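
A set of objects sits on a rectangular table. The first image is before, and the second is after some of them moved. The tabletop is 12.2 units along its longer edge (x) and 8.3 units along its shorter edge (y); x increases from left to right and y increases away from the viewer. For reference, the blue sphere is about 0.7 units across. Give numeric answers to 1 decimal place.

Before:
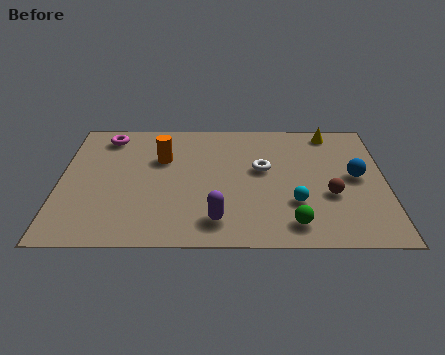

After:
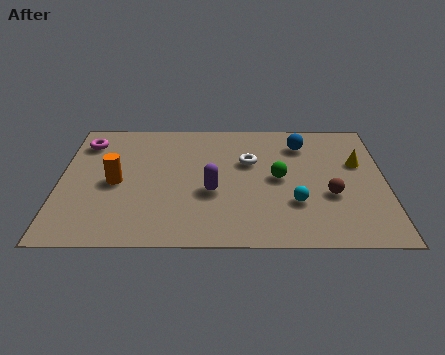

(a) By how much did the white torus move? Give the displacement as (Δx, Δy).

(-0.5, 0.5)

From the two frames, the white torus sits at roughly (7.6, 4.8) before and (7.1, 5.3) after.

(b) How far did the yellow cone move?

2.3

The yellow cone moved from about (10.2, 7.3) to (11.2, 5.2), a distance of √(1.0² + 2.1²) ≈ 2.3.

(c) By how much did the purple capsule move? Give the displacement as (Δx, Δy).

(-0.2, 1.8)

The purple capsule started near (5.9, 1.5) and ended near (5.7, 3.3).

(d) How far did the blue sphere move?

3.0

The blue sphere moved from about (11.1, 4.3) to (9.1, 6.5), a distance of √(2.0² + 2.2²) ≈ 3.0.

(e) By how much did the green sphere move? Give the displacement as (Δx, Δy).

(-0.5, 2.9)

From the two frames, the green sphere sits at roughly (8.7, 1.3) before and (8.2, 4.2) after.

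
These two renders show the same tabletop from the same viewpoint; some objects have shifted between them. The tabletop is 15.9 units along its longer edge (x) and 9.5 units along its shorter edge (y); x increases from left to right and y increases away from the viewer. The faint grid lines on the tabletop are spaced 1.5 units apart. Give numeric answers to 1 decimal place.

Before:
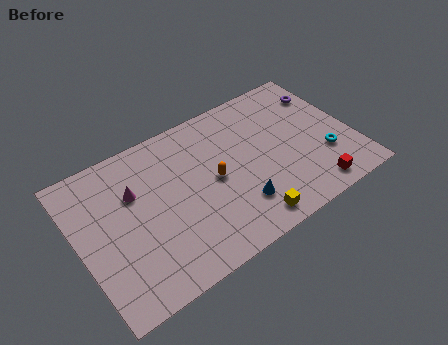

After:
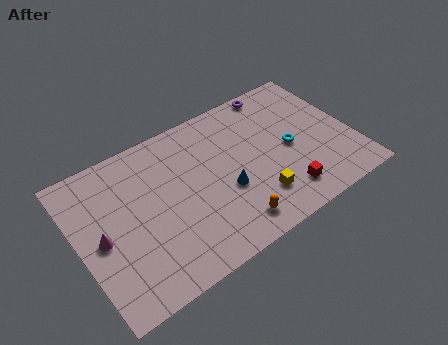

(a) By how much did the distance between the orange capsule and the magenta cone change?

+2.9

The distance was about 4.7 in the first image and 7.6 in the second, so they moved 2.9 units further apart.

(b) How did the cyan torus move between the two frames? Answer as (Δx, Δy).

(-1.8, 1.5)

The cyan torus started near (14.1, 3.0) and ended near (12.3, 4.5).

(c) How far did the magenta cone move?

2.8

The magenta cone moved from about (3.4, 6.3) to (1.2, 4.5), a distance of √(2.2² + 1.8²) ≈ 2.8.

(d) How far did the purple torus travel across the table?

3.0

The purple torus moved from about (14.9, 7.2) to (12.3, 8.7), a distance of √(2.6² + 1.5²) ≈ 3.0.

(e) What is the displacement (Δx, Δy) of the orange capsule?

(0.4, -3.2)

The orange capsule started near (7.8, 4.7) and ended near (8.2, 1.5).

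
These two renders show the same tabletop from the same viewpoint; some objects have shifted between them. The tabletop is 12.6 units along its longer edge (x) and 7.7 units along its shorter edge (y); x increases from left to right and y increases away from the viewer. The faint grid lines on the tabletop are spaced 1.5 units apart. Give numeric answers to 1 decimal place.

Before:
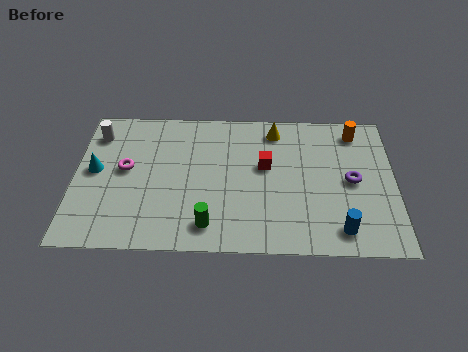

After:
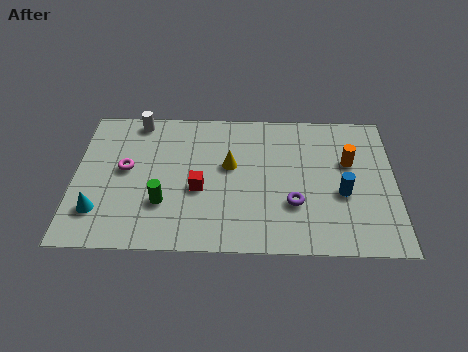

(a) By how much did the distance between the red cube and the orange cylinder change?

+2.0

The distance was about 4.1 in the first image and 6.1 in the second, so they moved 2.0 units further apart.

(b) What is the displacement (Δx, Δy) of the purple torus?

(-2.3, -1.3)

From the two frames, the purple torus sits at roughly (10.9, 3.8) before and (8.6, 2.5) after.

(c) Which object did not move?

the magenta torus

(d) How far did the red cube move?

2.9

The red cube was near (7.5, 4.5) before and (4.9, 3.2) after, so it travelled √(2.6² + 1.3²) ≈ 2.9 units.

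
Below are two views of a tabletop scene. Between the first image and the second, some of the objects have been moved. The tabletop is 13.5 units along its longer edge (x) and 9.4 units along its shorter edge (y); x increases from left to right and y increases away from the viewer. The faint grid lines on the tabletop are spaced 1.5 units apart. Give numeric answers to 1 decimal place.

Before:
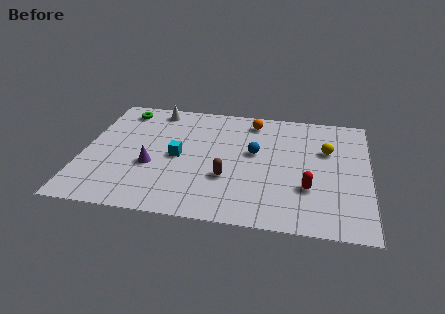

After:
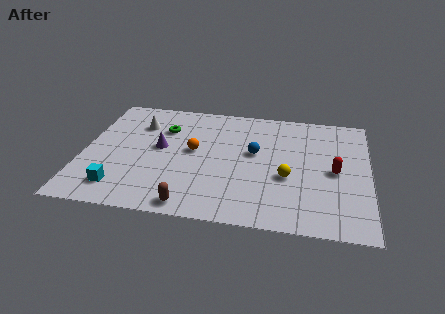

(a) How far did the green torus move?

2.5

From (1.6, 8.0) to (3.7, 6.7), the green torus covered √(2.1² + 1.3²) ≈ 2.5 units.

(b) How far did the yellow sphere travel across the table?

3.0

The yellow sphere was near (11.5, 6.1) before and (9.7, 3.7) after, so it travelled √(1.8² + 2.4²) ≈ 3.0 units.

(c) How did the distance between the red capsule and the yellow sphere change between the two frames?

-0.9

Before: roughly 3.2 units apart; after: 2.3. That's 0.9 units closer together.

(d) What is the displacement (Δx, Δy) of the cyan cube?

(-2.6, -2.8)

The cyan cube was at about (4.5, 4.5) and moved to about (1.9, 1.7).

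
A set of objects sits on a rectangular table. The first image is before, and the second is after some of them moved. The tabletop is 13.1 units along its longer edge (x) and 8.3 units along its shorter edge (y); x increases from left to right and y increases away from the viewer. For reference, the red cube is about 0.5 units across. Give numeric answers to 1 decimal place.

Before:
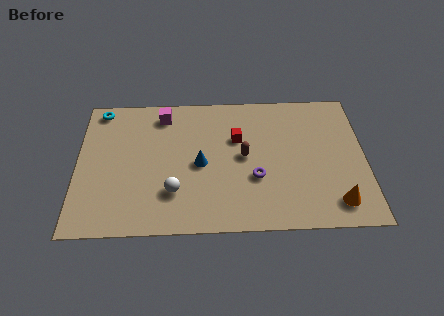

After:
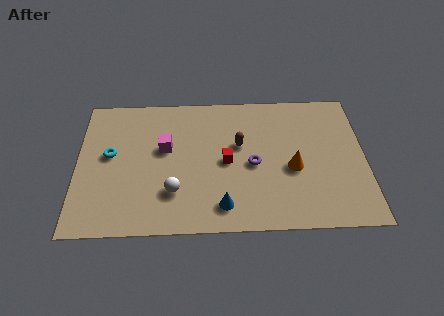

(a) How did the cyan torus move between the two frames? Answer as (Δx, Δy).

(0.5, -2.8)

From the two frames, the cyan torus sits at roughly (1.0, 7.4) before and (1.5, 4.6) after.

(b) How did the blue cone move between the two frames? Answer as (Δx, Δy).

(1.0, -2.5)

From the two frames, the blue cone sits at roughly (5.6, 3.9) before and (6.6, 1.4) after.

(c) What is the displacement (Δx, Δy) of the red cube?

(-0.5, -1.4)

The red cube started near (7.3, 5.4) and ended near (6.8, 4.0).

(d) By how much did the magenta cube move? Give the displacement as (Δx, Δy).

(0.1, -2.1)

From the two frames, the magenta cube sits at roughly (3.9, 7.0) before and (4.0, 4.9) after.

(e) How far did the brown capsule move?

0.7

The brown capsule was near (7.6, 4.3) before and (7.4, 5.0) after, so it travelled √(0.2² + 0.7²) ≈ 0.7 units.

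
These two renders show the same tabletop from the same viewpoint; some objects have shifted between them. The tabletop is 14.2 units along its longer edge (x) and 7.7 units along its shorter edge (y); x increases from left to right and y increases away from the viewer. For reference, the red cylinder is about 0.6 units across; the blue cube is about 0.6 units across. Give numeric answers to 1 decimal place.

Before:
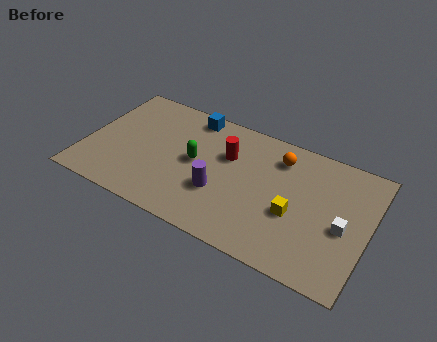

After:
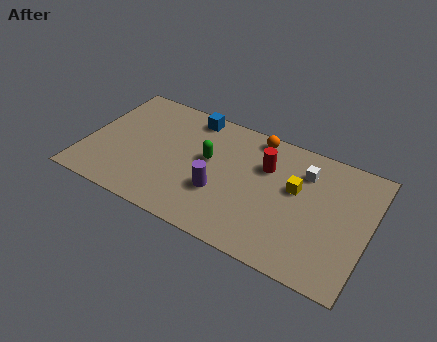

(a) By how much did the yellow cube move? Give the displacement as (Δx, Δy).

(-0.1, 1.5)

The yellow cube was at about (10.6, 3.1) and moved to about (10.5, 4.6).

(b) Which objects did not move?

the blue cube and the purple cylinder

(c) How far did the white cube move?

3.3

The white cube moved from about (13.0, 3.4) to (10.8, 5.8), a distance of √(2.2² + 2.4²) ≈ 3.3.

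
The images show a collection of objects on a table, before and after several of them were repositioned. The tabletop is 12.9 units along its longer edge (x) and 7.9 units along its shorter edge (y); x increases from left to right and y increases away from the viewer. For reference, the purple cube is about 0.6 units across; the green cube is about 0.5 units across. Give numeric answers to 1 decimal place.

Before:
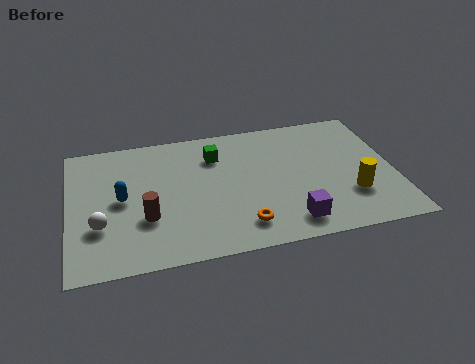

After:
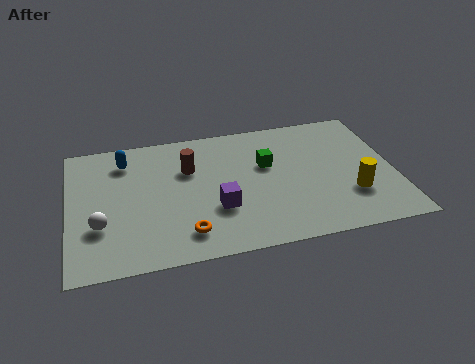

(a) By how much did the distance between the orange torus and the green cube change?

+0.3

The distance was about 4.5 in the first image and 4.8 in the second, so they moved 0.3 units further apart.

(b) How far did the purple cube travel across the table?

3.1

From (8.6, 1.3) to (5.8, 2.7), the purple cube covered √(2.8² + 1.4²) ≈ 3.1 units.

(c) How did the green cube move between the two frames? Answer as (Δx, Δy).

(2.0, -1.0)

The green cube started near (5.9, 5.9) and ended near (7.9, 4.9).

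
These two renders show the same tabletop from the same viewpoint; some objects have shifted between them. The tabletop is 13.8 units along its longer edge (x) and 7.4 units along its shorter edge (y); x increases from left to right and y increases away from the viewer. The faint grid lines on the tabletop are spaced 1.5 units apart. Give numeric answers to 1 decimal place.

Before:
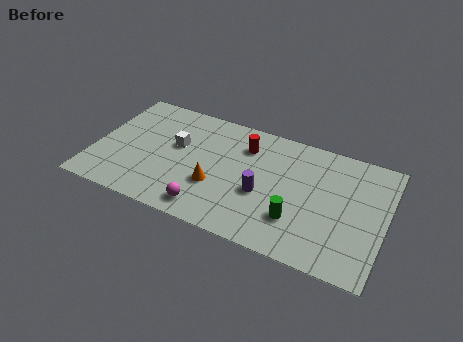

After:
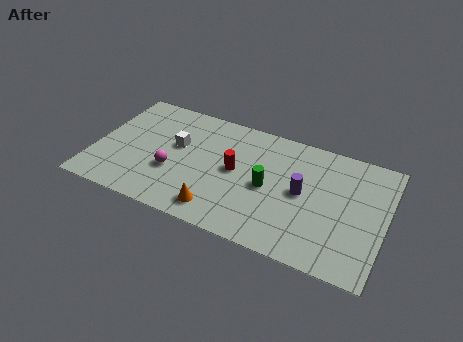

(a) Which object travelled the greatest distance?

the magenta sphere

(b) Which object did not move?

the white cube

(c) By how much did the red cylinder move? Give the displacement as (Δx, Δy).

(-0.3, -1.7)

The red cylinder was at about (7.0, 5.6) and moved to about (6.7, 3.9).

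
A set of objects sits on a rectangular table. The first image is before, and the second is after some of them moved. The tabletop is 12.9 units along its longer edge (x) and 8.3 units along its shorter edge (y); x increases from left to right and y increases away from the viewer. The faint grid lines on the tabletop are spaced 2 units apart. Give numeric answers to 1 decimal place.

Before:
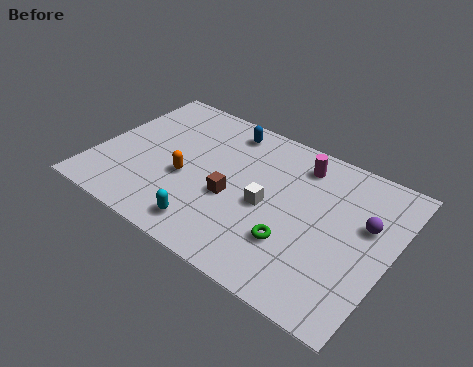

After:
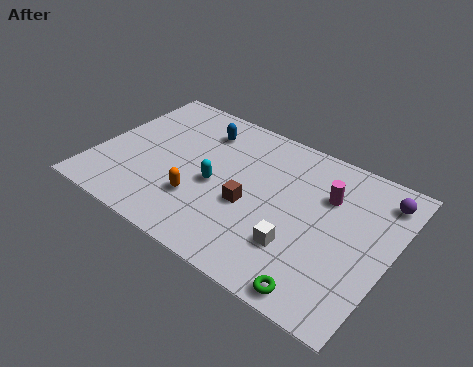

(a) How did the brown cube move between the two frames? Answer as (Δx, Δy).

(0.8, 0.0)

From the two frames, the brown cube sits at roughly (6.1, 3.4) before and (6.9, 3.4) after.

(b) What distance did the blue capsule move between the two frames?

1.2

The blue capsule moved from about (5.1, 7.1) to (4.1, 6.5), a distance of √(1.0² + 0.6²) ≈ 1.2.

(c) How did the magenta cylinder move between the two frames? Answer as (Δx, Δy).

(1.4, -1.1)

From the two frames, the magenta cylinder sits at roughly (8.5, 6.8) before and (9.9, 5.7) after.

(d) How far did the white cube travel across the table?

2.1

From (7.6, 3.8) to (9.2, 2.4), the white cube covered √(1.6² + 1.4²) ≈ 2.1 units.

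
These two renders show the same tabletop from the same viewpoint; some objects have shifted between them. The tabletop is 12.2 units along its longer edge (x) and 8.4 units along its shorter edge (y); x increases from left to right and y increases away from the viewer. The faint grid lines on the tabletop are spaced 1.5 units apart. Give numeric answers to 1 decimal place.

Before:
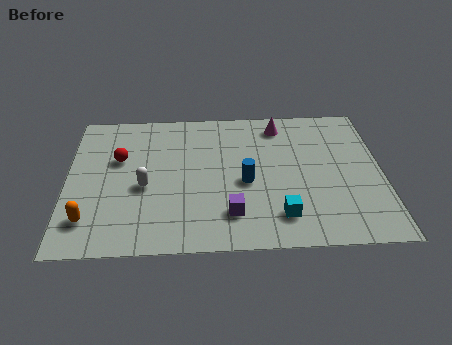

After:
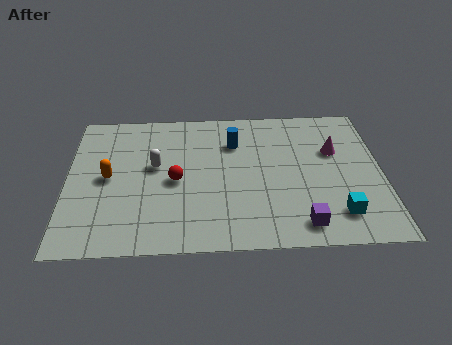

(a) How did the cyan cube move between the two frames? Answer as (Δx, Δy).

(2.2, 0.0)

From the two frames, the cyan cube sits at roughly (8.2, 1.7) before and (10.4, 1.7) after.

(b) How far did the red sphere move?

2.6

The red sphere was near (2.0, 5.3) before and (4.2, 3.9) after, so it travelled √(2.2² + 1.4²) ≈ 2.6 units.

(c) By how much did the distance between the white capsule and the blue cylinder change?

-0.5

Before: roughly 3.9 units apart; after: 3.4. That's 0.5 units closer together.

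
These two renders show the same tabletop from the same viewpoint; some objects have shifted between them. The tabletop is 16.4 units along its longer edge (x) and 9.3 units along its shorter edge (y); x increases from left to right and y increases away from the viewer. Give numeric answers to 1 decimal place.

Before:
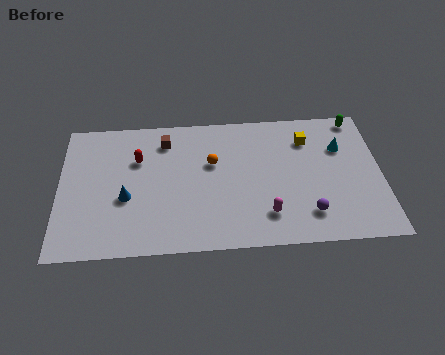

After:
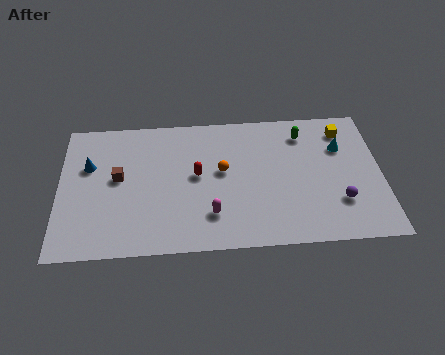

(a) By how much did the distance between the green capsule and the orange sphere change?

-3.1

They were about 7.9 units apart before and 4.8 after — 3.1 units closer together.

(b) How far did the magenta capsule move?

2.8

From (10.5, 2.1) to (7.7, 2.3), the magenta capsule covered √(2.8² + 0.2²) ≈ 2.8 units.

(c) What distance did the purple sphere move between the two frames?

1.7

From (12.6, 2.0) to (14.2, 2.7), the purple sphere covered √(1.6² + 0.7²) ≈ 1.7 units.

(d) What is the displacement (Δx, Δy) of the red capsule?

(3.0, -1.3)

The red capsule was at about (4.0, 6.3) and moved to about (7.0, 5.0).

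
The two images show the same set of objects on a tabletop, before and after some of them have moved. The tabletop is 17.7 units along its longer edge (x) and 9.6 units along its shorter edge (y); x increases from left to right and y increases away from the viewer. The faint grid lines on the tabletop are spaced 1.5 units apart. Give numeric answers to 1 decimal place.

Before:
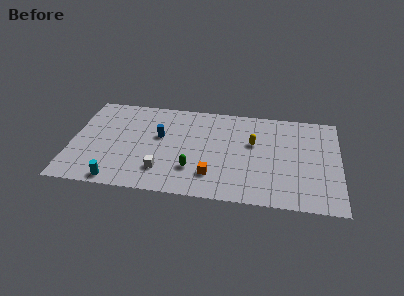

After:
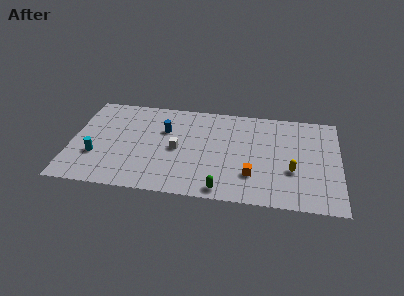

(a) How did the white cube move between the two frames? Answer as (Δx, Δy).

(0.9, 2.3)

From the two frames, the white cube sits at roughly (6.1, 2.3) before and (7.0, 4.6) after.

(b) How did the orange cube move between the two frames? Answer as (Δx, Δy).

(2.6, 0.4)

The orange cube started near (9.4, 2.3) and ended near (12.0, 2.7).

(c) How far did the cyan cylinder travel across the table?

2.7

From (3.2, 0.9) to (1.7, 3.2), the cyan cylinder covered √(1.5² + 2.3²) ≈ 2.7 units.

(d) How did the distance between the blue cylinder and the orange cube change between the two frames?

+2.0

They were about 5.0 units apart before and 7.0 after — 2.0 units further apart.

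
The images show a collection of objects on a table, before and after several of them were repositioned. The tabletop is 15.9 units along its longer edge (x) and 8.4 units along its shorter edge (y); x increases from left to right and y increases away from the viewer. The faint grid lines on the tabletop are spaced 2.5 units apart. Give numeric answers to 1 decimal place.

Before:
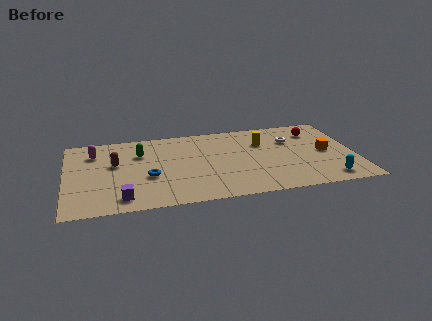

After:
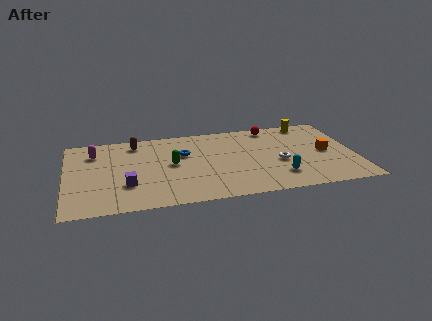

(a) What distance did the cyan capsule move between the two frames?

2.7

The cyan capsule moved from about (14.2, 1.2) to (11.6, 2.0), a distance of √(2.6² + 0.8²) ≈ 2.7.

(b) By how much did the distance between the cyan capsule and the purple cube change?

-2.9

Before: roughly 11.2 units apart; after: 8.3. That's 2.9 units closer together.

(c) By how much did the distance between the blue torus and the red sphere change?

-4.5

The distance was about 9.9 in the first image and 5.4 in the second, so they moved 4.5 units closer together.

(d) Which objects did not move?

the magenta capsule and the orange cube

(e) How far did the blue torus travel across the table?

2.9

From (4.5, 3.3) to (6.5, 5.4), the blue torus covered √(2.0² + 2.1²) ≈ 2.9 units.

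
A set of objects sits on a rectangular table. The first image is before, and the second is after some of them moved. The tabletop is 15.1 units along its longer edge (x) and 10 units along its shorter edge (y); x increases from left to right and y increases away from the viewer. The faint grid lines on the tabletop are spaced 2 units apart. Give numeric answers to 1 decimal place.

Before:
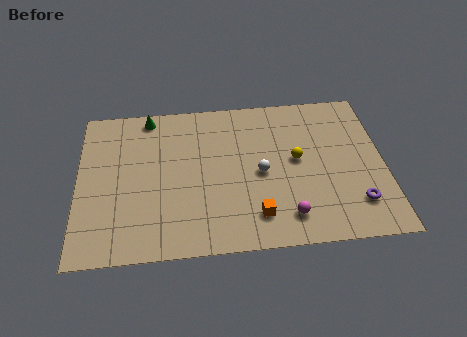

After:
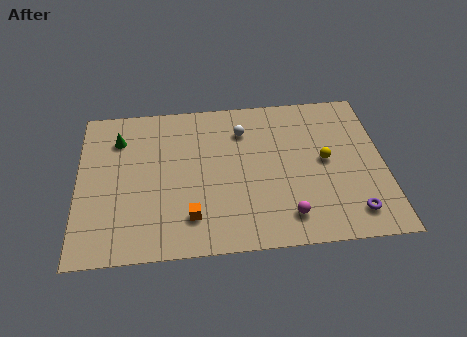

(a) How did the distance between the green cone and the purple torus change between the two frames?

+0.7

They were about 12.1 units apart before and 12.8 after — 0.7 units further apart.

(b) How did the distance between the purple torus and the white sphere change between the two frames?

+2.7

They were about 5.2 units apart before and 7.9 after — 2.7 units further apart.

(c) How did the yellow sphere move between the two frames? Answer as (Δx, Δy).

(1.4, -0.2)

The yellow sphere was at about (10.8, 5.4) and moved to about (12.2, 5.2).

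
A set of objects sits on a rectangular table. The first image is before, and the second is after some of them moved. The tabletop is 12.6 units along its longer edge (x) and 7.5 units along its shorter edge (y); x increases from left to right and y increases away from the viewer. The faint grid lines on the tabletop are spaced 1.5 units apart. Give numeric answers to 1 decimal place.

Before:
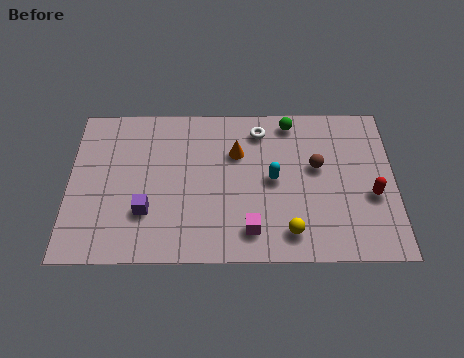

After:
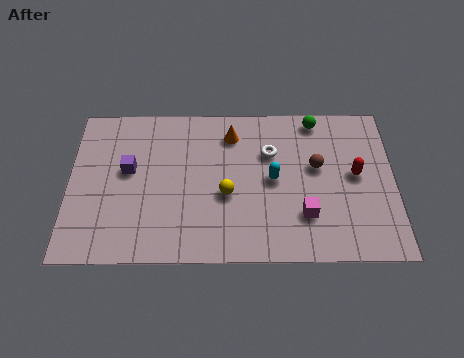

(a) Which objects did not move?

the brown sphere and the cyan capsule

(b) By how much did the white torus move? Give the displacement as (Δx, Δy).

(0.4, -1.1)

The white torus was at about (7.4, 6.2) and moved to about (7.8, 5.1).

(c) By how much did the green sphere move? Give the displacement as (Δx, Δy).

(1.0, 0.1)

The green sphere was at about (8.6, 6.6) and moved to about (9.6, 6.7).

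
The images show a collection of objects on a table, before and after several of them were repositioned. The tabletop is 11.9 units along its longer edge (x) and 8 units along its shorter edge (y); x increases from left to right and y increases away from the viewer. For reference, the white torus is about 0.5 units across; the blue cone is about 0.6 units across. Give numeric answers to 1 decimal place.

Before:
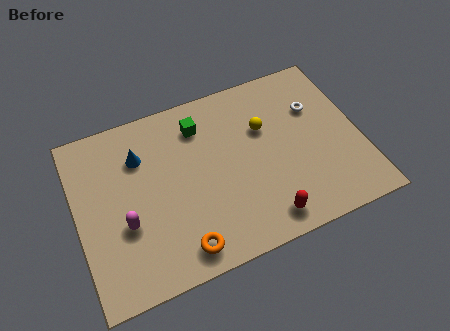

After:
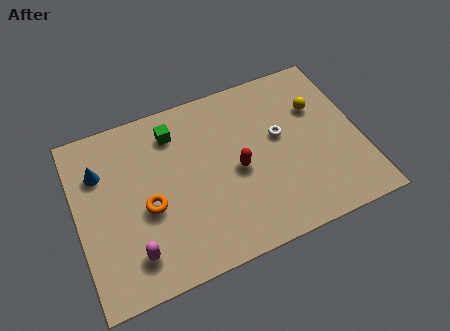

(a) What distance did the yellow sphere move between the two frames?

2.3

The yellow sphere was near (8.0, 5.2) before and (10.3, 5.4) after, so it travelled √(2.3² + 0.2²) ≈ 2.3 units.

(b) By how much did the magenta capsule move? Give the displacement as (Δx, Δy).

(0.2, -1.4)

From the two frames, the magenta capsule sits at roughly (1.9, 3.0) before and (2.1, 1.6) after.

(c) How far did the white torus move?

1.8

From (10.2, 5.4) to (8.6, 4.6), the white torus covered √(1.6² + 0.8²) ≈ 1.8 units.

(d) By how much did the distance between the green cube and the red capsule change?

-2.0

They were about 5.6 units apart before and 3.6 after — 2.0 units closer together.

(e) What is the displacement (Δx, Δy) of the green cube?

(-1.1, 0.1)

From the two frames, the green cube sits at roughly (5.4, 6.3) before and (4.3, 6.4) after.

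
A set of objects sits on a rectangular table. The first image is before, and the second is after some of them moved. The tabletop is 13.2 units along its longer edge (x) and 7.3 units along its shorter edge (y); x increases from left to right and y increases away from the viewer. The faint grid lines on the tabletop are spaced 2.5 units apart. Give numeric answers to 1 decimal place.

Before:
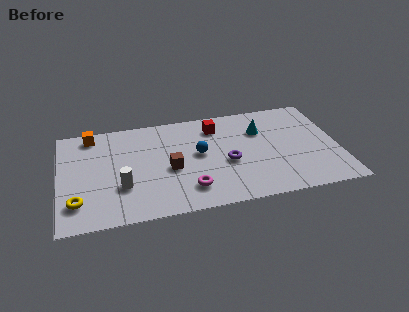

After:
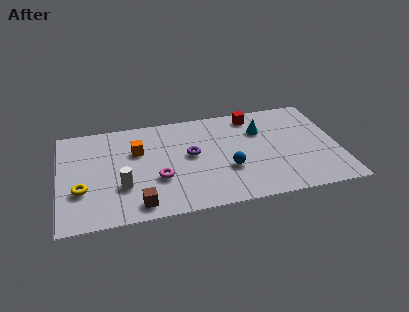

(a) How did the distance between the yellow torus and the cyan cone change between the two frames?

-0.4

Before: roughly 9.4 units apart; after: 9.0. That's 0.4 units closer together.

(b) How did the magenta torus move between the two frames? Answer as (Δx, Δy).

(-1.4, 1.0)

The magenta torus started near (6.0, 1.6) and ended near (4.6, 2.6).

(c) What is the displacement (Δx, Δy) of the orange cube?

(2.1, -1.6)

The orange cube started near (1.6, 6.4) and ended near (3.7, 4.8).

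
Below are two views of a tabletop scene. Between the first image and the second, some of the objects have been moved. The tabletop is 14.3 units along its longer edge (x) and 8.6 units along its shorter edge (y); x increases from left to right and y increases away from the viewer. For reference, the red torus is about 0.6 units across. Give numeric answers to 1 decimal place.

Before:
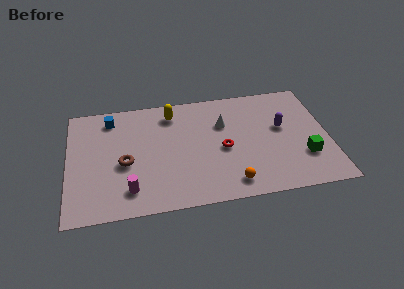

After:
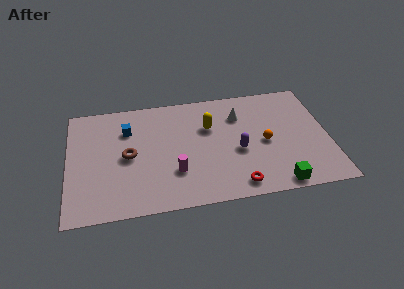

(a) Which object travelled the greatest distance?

the orange sphere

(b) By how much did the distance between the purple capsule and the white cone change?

-0.6

Before: roughly 3.3 units apart; after: 2.7. That's 0.6 units closer together.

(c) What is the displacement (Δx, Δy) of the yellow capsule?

(2.0, -1.4)

From the two frames, the yellow capsule sits at roughly (5.8, 7.1) before and (7.8, 5.7) after.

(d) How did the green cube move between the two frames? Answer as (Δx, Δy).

(-1.6, -1.8)

The green cube was at about (12.9, 2.6) and moved to about (11.3, 0.8).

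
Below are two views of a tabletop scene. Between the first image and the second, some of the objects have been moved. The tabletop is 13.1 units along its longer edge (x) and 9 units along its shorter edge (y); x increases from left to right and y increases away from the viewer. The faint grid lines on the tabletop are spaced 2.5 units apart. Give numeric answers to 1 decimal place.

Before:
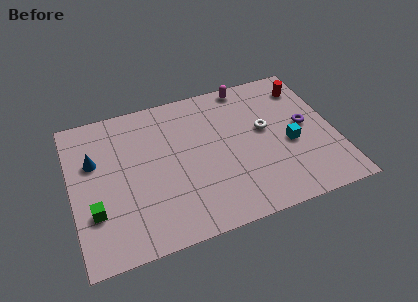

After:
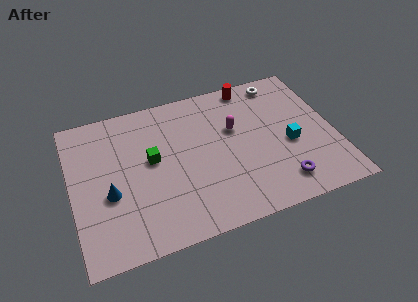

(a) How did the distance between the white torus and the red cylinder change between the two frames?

-1.6

They were about 3.1 units apart before and 1.5 after — 1.6 units closer together.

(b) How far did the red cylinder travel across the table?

2.8

The red cylinder was near (12.0, 7.2) before and (9.3, 8.1) after, so it travelled √(2.7² + 0.9²) ≈ 2.8 units.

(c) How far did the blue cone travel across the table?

2.3

The blue cone was near (1.2, 5.8) before and (1.8, 3.6) after, so it travelled √(0.6² + 2.2²) ≈ 2.3 units.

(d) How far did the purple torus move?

3.5

The purple torus moved from about (11.7, 4.7) to (10.1, 1.6), a distance of √(1.6² + 3.1²) ≈ 3.5.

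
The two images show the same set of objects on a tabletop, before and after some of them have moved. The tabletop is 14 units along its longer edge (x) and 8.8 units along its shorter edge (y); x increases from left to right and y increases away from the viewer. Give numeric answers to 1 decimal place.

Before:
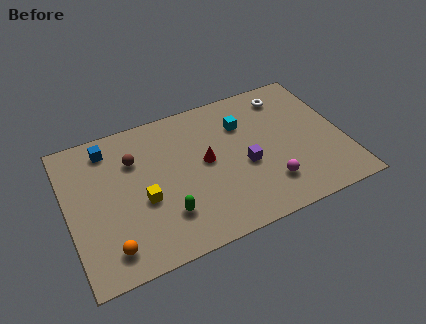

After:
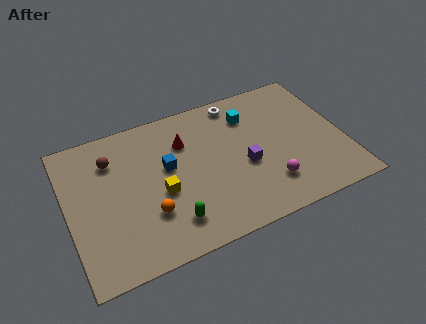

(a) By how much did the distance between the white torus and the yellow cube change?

-2.6

They were about 8.6 units apart before and 6.0 after — 2.6 units closer together.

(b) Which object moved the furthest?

the blue cube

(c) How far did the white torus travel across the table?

2.5

From (11.5, 7.3) to (9.0, 7.8), the white torus covered √(2.5² + 0.5²) ≈ 2.5 units.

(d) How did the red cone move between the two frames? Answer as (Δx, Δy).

(-0.9, 1.6)

The red cone started near (7.0, 4.7) and ended near (6.1, 6.3).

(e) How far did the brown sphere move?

1.2

The brown sphere moved from about (3.5, 6.2) to (2.4, 6.6), a distance of √(1.1² + 0.4²) ≈ 1.2.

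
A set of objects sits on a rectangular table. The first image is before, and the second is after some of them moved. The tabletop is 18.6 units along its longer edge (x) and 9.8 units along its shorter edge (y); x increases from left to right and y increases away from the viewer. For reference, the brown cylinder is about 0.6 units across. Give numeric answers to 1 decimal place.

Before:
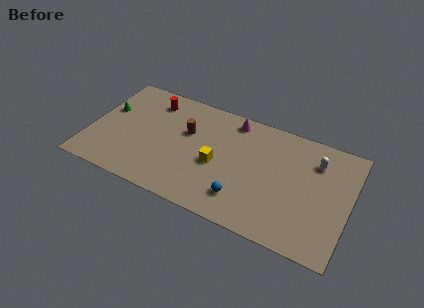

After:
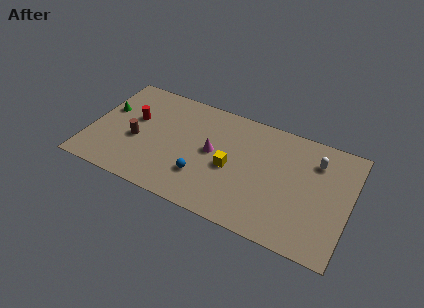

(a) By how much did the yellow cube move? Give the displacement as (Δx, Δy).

(1.0, 0.1)

The yellow cube was at about (9.2, 4.3) and moved to about (10.2, 4.4).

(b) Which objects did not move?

the green cone and the white capsule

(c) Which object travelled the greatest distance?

the brown cylinder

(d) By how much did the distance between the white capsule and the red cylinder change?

+1.1

Before: roughly 12.0 units apart; after: 13.1. That's 1.1 units further apart.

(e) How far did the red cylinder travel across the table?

2.3

The red cylinder was near (4.0, 8.0) before and (3.0, 5.9) after, so it travelled √(1.0² + 2.1²) ≈ 2.3 units.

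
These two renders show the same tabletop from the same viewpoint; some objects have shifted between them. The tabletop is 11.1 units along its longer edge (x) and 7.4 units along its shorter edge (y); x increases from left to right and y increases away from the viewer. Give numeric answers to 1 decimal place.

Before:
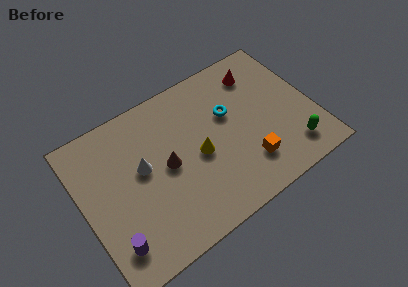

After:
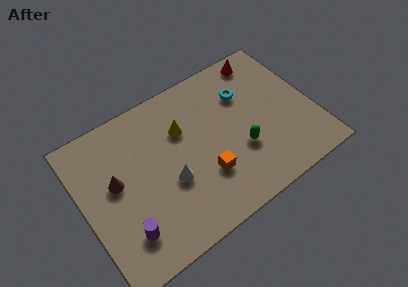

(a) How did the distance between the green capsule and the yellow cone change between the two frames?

-1.3

They were about 4.7 units apart before and 3.4 after — 1.3 units closer together.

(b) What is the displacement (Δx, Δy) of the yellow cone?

(-0.5, 1.6)

From the two frames, the yellow cone sits at roughly (5.5, 3.4) before and (5.0, 5.0) after.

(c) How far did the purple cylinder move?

0.6

From (1.0, 1.5) to (1.6, 1.7), the purple cylinder covered √(0.6² + 0.2²) ≈ 0.6 units.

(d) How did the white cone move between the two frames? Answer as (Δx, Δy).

(1.1, -1.3)

The white cone was at about (2.9, 4.2) and moved to about (4.0, 2.9).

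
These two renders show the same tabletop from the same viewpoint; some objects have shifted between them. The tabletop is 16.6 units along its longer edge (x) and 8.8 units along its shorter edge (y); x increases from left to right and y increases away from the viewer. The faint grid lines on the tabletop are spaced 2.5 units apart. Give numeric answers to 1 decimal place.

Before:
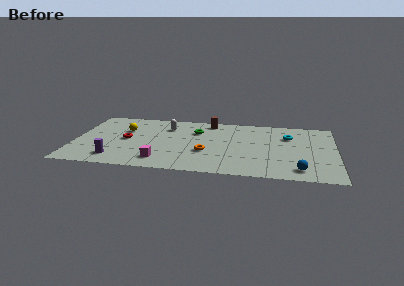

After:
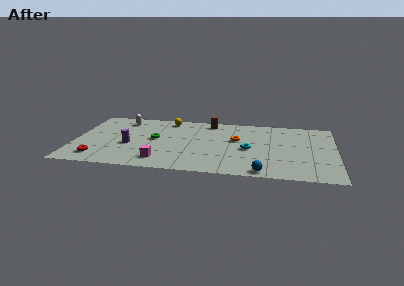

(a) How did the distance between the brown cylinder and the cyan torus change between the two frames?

-0.8

The distance was about 5.3 in the first image and 4.5 in the second, so they moved 0.8 units closer together.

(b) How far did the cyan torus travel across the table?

3.3

From (13.6, 6.2) to (11.1, 4.0), the cyan torus covered √(2.5² + 2.2²) ≈ 3.3 units.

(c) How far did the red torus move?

3.3

The red torus was near (3.3, 4.4) before and (1.6, 1.6) after, so it travelled √(1.7² + 2.8²) ≈ 3.3 units.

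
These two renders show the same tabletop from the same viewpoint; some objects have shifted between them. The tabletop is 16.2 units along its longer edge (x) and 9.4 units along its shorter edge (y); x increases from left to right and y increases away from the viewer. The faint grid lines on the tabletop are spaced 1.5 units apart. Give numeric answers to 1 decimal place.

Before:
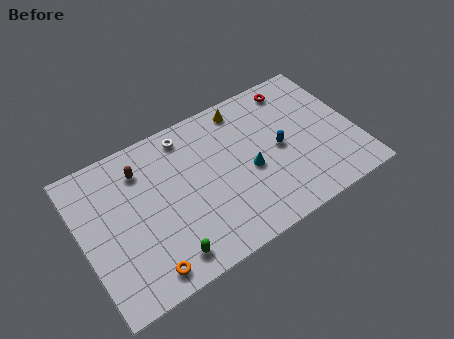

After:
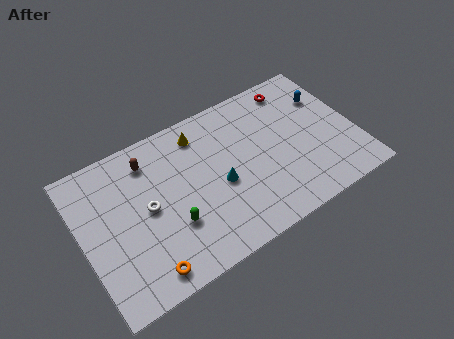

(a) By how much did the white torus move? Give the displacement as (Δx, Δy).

(-2.8, -3.3)

From the two frames, the white torus sits at roughly (6.6, 8.1) before and (3.8, 4.8) after.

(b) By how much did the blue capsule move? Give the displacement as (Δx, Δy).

(3.2, 2.0)

The blue capsule started near (11.7, 4.6) and ended near (14.9, 6.6).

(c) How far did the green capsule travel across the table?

1.8

The green capsule moved from about (4.4, 1.4) to (5.0, 3.1), a distance of √(0.6² + 1.7²) ≈ 1.8.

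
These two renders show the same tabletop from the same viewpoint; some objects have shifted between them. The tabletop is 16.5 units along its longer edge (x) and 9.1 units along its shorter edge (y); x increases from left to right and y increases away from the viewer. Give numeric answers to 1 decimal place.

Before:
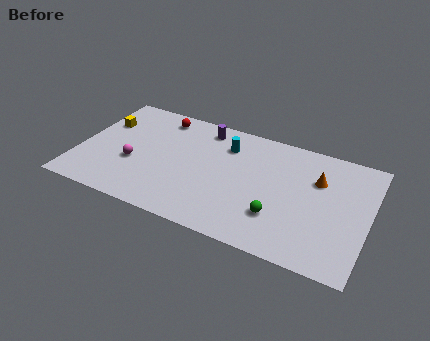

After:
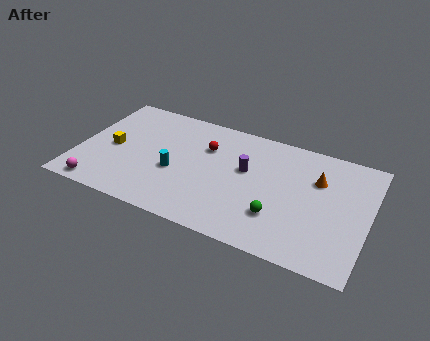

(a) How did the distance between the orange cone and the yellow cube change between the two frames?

-0.6

They were about 12.4 units apart before and 11.8 after — 0.6 units closer together.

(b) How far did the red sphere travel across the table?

3.3

The red sphere was near (4.2, 7.8) before and (7.1, 6.3) after, so it travelled √(2.9² + 1.5²) ≈ 3.3 units.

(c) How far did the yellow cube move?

2.1

The yellow cube was near (1.1, 6.2) before and (1.9, 4.3) after, so it travelled √(0.8² + 1.9²) ≈ 2.1 units.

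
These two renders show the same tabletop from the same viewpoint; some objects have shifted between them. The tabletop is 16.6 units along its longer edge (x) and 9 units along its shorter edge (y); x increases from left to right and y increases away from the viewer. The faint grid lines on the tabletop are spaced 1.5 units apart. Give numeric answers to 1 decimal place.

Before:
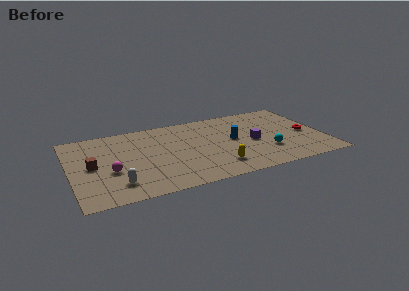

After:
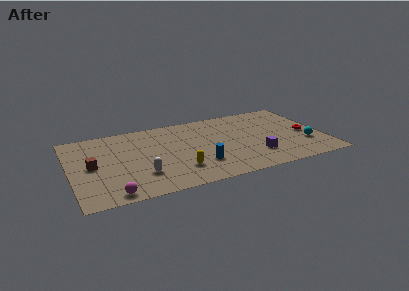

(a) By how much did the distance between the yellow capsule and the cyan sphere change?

+5.0

The distance was about 3.5 in the first image and 8.5 in the second, so they moved 5.0 units further apart.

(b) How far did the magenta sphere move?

2.6

The magenta sphere moved from about (2.5, 3.5) to (2.4, 0.9), a distance of √(0.1² + 2.6²) ≈ 2.6.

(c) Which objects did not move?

the red torus and the brown cube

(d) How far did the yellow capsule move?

2.5

The yellow capsule moved from about (9.3, 1.9) to (6.8, 2.3), a distance of √(2.5² + 0.4²) ≈ 2.5.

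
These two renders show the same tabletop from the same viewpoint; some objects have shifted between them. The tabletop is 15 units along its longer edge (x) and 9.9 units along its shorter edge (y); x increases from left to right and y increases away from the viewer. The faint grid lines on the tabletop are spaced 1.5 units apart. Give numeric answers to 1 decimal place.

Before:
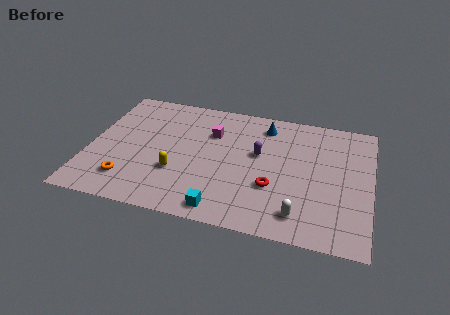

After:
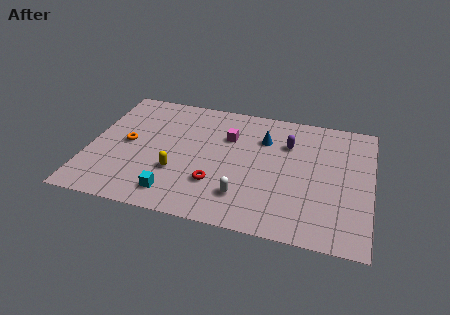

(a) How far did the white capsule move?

3.1

The white capsule was near (11.4, 1.7) before and (8.4, 2.3) after, so it travelled √(3.0² + 0.6²) ≈ 3.1 units.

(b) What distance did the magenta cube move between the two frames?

0.9

The magenta cube moved from about (6.4, 6.9) to (7.3, 6.8), a distance of √(0.9² + 0.1²) ≈ 0.9.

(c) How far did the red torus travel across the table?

3.0

The red torus was near (9.9, 3.4) before and (6.9, 2.9) after, so it travelled √(3.0² + 0.5²) ≈ 3.0 units.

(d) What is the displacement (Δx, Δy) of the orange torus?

(-0.3, 2.9)

From the two frames, the orange torus sits at roughly (2.3, 2.1) before and (2.0, 5.0) after.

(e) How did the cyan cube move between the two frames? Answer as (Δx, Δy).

(-2.6, 0.5)

From the two frames, the cyan cube sits at roughly (7.4, 1.1) before and (4.8, 1.6) after.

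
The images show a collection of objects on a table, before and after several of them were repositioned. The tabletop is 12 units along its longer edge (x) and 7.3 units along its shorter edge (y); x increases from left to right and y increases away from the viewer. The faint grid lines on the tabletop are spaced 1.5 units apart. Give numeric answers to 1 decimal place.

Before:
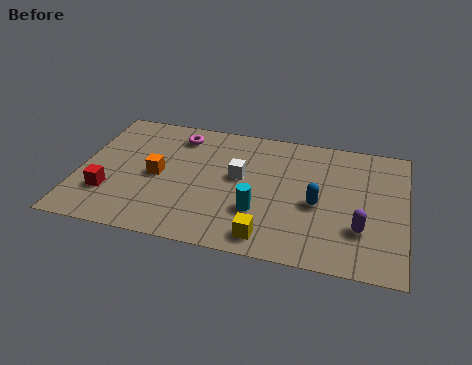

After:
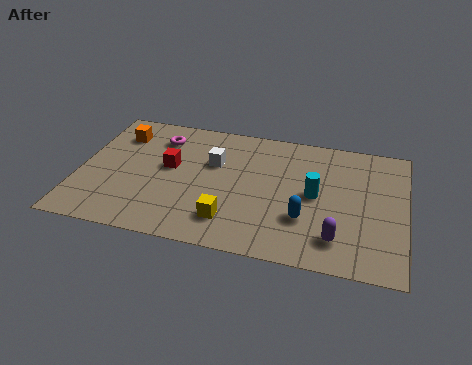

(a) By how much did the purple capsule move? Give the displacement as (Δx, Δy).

(-0.8, -0.7)

The purple capsule was at about (10.4, 2.2) and moved to about (9.6, 1.5).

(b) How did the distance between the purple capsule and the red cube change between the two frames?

-2.4

Before: roughly 9.2 units apart; after: 6.8. That's 2.4 units closer together.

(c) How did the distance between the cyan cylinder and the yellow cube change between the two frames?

+2.3

The distance was about 1.4 in the first image and 3.7 in the second, so they moved 2.3 units further apart.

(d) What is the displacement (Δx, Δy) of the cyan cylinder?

(2.0, 1.4)

From the two frames, the cyan cylinder sits at roughly (6.7, 2.3) before and (8.7, 3.7) after.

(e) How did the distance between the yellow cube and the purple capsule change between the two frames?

+0.4

The distance was about 3.5 in the first image and 3.9 in the second, so they moved 0.4 units further apart.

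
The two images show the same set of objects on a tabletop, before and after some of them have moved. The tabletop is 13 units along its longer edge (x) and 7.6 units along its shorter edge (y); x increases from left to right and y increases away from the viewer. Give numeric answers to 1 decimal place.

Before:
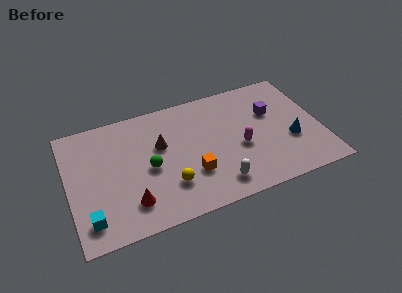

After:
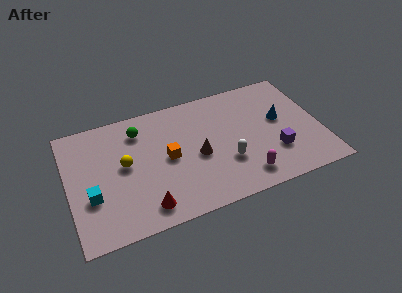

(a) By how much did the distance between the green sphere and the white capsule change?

+1.5

The distance was about 4.0 in the first image and 5.5 in the second, so they moved 1.5 units further apart.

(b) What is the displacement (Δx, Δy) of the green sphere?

(-0.3, 2.5)

The green sphere was at about (4.1, 3.5) and moved to about (3.8, 6.0).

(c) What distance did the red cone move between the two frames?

0.9

The red cone moved from about (3.0, 1.7) to (3.7, 1.2), a distance of √(0.7² + 0.5²) ≈ 0.9.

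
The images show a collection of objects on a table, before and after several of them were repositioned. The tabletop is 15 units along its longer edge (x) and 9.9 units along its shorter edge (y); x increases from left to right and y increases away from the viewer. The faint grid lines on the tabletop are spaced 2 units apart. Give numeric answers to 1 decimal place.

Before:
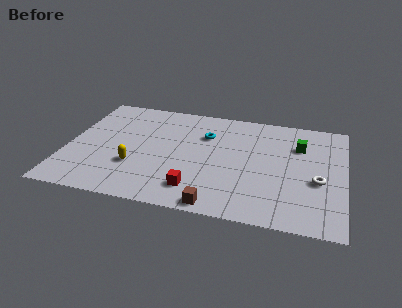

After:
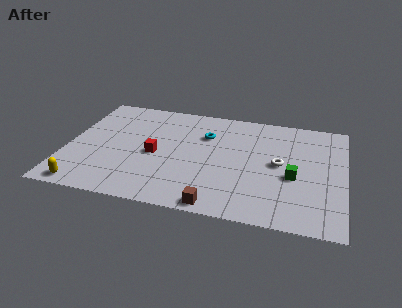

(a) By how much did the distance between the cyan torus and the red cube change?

-1.5

Before: roughly 5.0 units apart; after: 3.5. That's 1.5 units closer together.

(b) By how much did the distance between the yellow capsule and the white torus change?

+1.2

The distance was about 9.8 in the first image and 11.0 in the second, so they moved 1.2 units further apart.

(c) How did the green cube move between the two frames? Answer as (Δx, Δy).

(-0.2, -2.9)

From the two frames, the green cube sits at roughly (12.5, 7.0) before and (12.3, 4.1) after.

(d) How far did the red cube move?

3.5

The red cube moved from about (7.2, 1.9) to (4.8, 4.5), a distance of √(2.4² + 2.6²) ≈ 3.5.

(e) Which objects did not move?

the brown cube and the cyan torus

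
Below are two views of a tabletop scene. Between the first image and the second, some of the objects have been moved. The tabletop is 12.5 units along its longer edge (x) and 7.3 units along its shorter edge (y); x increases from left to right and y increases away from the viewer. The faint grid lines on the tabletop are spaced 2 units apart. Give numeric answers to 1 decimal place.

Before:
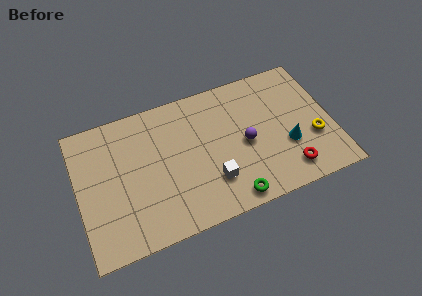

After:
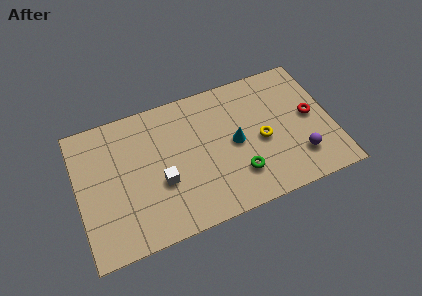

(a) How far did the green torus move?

1.2

From (7.2, 0.8) to (7.7, 1.9), the green torus covered √(0.5² + 1.1²) ≈ 1.2 units.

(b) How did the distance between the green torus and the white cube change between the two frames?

+2.4

The distance was about 1.4 in the first image and 3.8 in the second, so they moved 2.4 units further apart.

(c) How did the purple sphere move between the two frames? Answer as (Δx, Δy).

(2.5, -1.6)

The purple sphere was at about (8.2, 3.4) and moved to about (10.7, 1.8).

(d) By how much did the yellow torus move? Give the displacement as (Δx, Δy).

(-2.5, 0.7)

From the two frames, the yellow torus sits at roughly (11.5, 2.6) before and (9.0, 3.3) after.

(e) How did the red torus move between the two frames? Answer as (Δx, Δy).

(1.4, 2.5)

From the two frames, the red torus sits at roughly (10.1, 1.3) before and (11.5, 3.8) after.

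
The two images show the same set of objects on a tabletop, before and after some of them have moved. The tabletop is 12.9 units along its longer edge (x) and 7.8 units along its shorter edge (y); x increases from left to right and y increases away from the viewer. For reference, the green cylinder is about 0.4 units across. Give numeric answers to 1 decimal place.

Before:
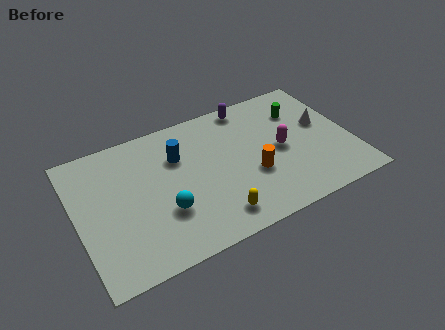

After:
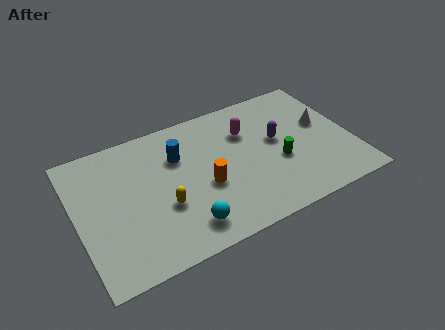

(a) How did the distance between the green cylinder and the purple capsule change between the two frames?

-1.3

The distance was about 2.6 in the first image and 1.3 in the second, so they moved 1.3 units closer together.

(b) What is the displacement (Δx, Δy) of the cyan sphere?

(0.8, -1.2)

The cyan sphere started near (3.9, 2.6) and ended near (4.7, 1.4).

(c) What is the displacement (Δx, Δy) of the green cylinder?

(-1.4, -2.6)

The green cylinder was at about (10.8, 5.7) and moved to about (9.4, 3.1).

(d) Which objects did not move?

the white cone and the blue cylinder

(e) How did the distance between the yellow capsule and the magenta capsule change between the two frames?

+0.7

The distance was about 4.3 in the first image and 5.0 in the second, so they moved 0.7 units further apart.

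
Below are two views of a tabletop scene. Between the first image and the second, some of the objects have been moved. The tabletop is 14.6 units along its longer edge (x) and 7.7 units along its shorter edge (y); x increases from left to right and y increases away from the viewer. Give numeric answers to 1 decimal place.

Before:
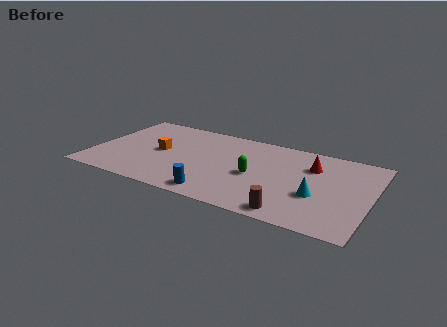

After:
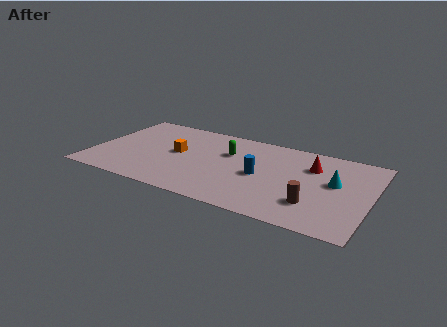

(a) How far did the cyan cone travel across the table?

1.7

The cyan cone moved from about (11.9, 2.9) to (12.7, 4.4), a distance of √(0.8² + 1.5²) ≈ 1.7.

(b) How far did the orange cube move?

0.9

The orange cube was near (3.5, 3.9) before and (4.4, 4.1) after, so it travelled √(0.9² + 0.2²) ≈ 0.9 units.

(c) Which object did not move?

the red cone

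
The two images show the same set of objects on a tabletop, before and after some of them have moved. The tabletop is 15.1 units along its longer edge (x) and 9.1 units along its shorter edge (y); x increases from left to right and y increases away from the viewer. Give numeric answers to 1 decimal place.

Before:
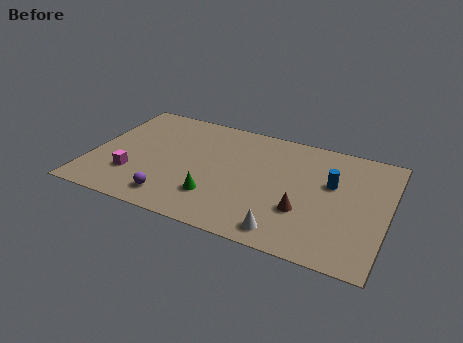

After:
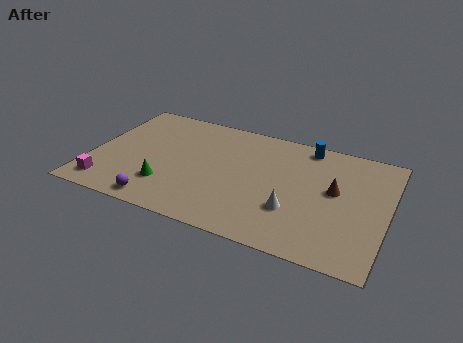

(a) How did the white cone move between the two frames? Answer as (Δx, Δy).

(0.2, 1.7)

The white cone started near (10.3, 1.2) and ended near (10.5, 2.9).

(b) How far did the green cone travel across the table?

2.5

The green cone was near (6.6, 2.4) before and (4.1, 2.4) after, so it travelled √(2.5² + 0.0²) ≈ 2.5 units.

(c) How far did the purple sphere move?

0.8

The purple sphere was near (4.5, 1.5) before and (3.9, 1.0) after, so it travelled √(0.6² + 0.5²) ≈ 0.8 units.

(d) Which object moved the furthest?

the blue cylinder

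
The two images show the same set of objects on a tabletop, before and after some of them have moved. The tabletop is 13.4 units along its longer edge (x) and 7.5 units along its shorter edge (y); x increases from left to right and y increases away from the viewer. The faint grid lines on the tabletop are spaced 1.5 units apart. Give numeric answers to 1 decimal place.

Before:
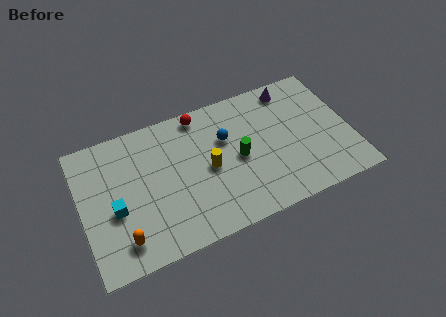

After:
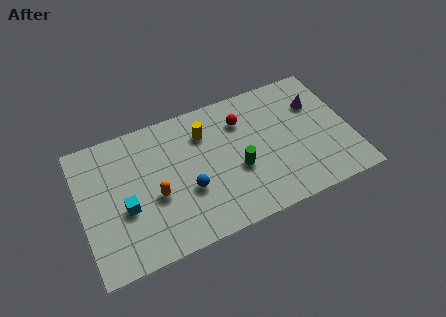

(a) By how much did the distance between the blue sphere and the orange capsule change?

-4.9

Before: roughly 6.5 units apart; after: 1.6. That's 4.9 units closer together.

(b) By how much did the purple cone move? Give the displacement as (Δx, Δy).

(1.1, -1.3)

The purple cone was at about (10.8, 6.5) and moved to about (11.9, 5.2).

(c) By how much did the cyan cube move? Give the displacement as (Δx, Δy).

(0.5, -0.1)

From the two frames, the cyan cube sits at roughly (1.6, 3.1) before and (2.1, 3.0) after.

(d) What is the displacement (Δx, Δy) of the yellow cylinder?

(0.0, 2.0)

From the two frames, the yellow cylinder sits at roughly (6.3, 3.6) before and (6.3, 5.6) after.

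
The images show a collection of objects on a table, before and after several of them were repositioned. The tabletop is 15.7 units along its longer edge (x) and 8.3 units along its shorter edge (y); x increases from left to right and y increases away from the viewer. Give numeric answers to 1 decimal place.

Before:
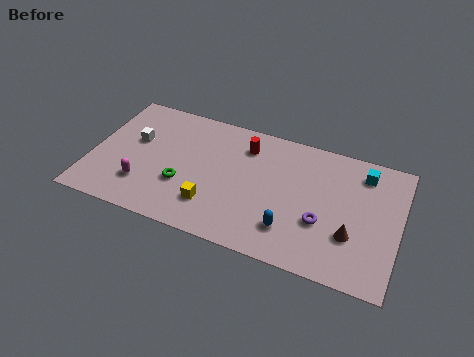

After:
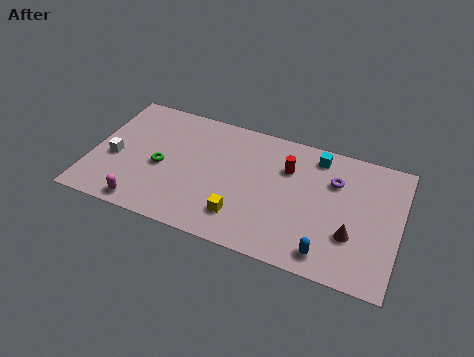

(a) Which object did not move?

the brown cone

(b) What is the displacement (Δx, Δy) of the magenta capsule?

(0.2, -1.3)

The magenta capsule was at about (2.8, 2.2) and moved to about (3.0, 0.9).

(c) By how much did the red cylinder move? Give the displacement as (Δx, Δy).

(2.2, -0.7)

From the two frames, the red cylinder sits at roughly (7.7, 6.5) before and (9.9, 5.8) after.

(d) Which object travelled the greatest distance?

the purple torus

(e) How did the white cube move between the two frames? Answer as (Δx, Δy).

(-0.9, -1.5)

From the two frames, the white cube sits at roughly (2.1, 5.0) before and (1.2, 3.5) after.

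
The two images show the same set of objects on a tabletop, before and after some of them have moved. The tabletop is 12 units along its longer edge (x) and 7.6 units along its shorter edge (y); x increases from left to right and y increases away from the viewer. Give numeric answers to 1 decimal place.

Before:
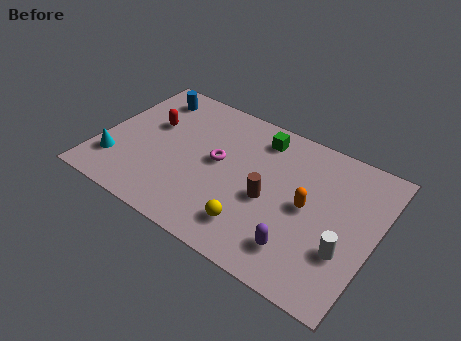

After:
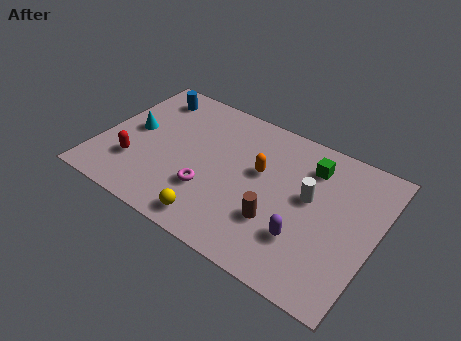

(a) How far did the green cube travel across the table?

2.3

The green cube moved from about (6.6, 6.3) to (8.9, 5.9), a distance of √(2.3² + 0.4²) ≈ 2.3.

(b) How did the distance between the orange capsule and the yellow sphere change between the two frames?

+0.8

They were about 3.0 units apart before and 3.8 after — 0.8 units further apart.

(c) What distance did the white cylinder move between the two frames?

2.5

From (10.9, 2.5) to (9.1, 4.3), the white cylinder covered √(1.8² + 1.8²) ≈ 2.5 units.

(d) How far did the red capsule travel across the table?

2.5

The red capsule was near (2.0, 4.7) before and (1.7, 2.2) after, so it travelled √(0.3² + 2.5²) ≈ 2.5 units.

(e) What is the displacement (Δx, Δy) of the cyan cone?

(0.4, 2.1)

The cyan cone started near (0.9, 1.9) and ended near (1.3, 4.0).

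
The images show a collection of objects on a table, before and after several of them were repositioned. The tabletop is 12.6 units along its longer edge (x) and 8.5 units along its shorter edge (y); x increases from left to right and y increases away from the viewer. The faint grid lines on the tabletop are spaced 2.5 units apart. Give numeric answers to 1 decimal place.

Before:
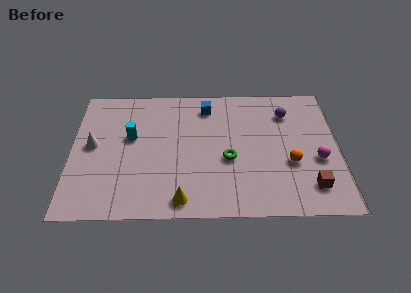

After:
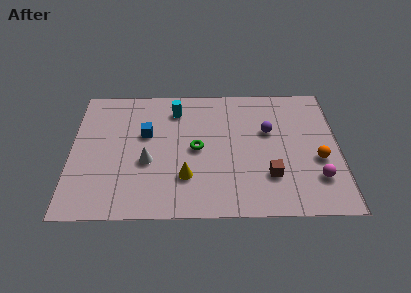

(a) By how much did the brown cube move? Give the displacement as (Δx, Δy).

(-1.9, 0.7)

The brown cube started near (11.2, 1.7) and ended near (9.3, 2.4).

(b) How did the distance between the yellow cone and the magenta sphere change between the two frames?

-0.7

They were about 6.8 units apart before and 6.1 after — 0.7 units closer together.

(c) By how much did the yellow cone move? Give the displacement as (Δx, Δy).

(0.2, 1.4)

The yellow cone started near (5.2, 1.0) and ended near (5.4, 2.4).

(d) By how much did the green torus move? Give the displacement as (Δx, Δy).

(-1.5, 0.7)

The green torus started near (7.4, 3.5) and ended near (5.9, 4.2).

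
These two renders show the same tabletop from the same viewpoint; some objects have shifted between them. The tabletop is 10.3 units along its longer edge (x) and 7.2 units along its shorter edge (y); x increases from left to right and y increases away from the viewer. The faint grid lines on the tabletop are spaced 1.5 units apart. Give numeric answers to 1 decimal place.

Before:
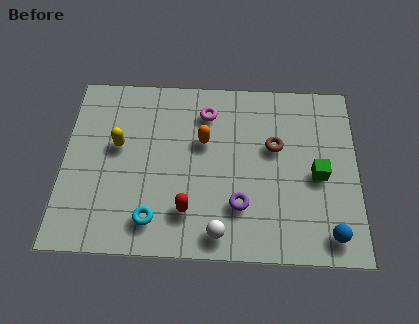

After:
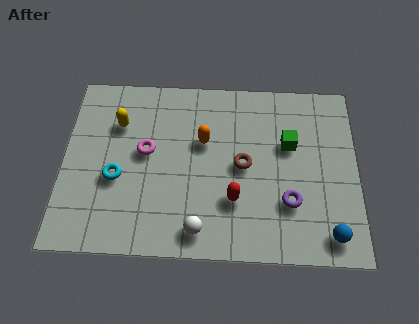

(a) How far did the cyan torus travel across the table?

2.1

From (3.2, 1.3) to (1.9, 2.9), the cyan torus covered √(1.3² + 1.6²) ≈ 2.1 units.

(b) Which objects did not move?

the blue sphere and the orange capsule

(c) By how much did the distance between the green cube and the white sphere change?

+0.5

Before: roughly 4.2 units apart; after: 4.7. That's 0.5 units further apart.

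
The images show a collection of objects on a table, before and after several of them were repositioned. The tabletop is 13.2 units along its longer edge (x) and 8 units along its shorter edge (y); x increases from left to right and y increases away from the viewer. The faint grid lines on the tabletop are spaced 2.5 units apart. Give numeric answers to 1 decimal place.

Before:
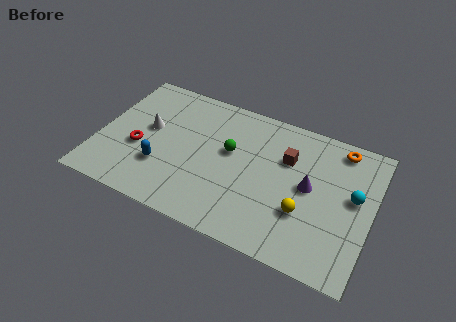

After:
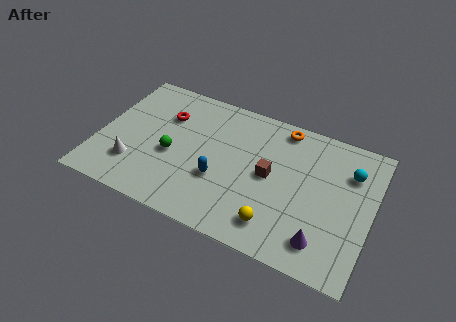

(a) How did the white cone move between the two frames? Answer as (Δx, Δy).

(-0.4, -2.4)

The white cone was at about (2.3, 4.5) and moved to about (1.9, 2.1).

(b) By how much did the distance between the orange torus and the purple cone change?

+3.1

The distance was about 3.0 in the first image and 6.1 in the second, so they moved 3.1 units further apart.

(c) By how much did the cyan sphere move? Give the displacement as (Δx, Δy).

(-0.3, 1.3)

The cyan sphere was at about (12.3, 4.5) and moved to about (12.0, 5.8).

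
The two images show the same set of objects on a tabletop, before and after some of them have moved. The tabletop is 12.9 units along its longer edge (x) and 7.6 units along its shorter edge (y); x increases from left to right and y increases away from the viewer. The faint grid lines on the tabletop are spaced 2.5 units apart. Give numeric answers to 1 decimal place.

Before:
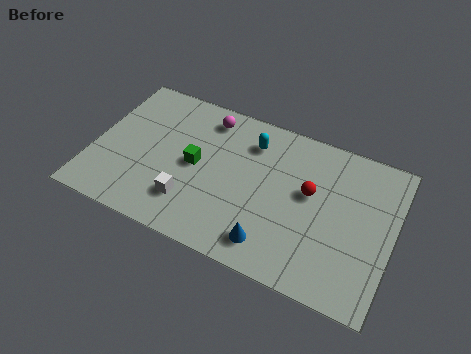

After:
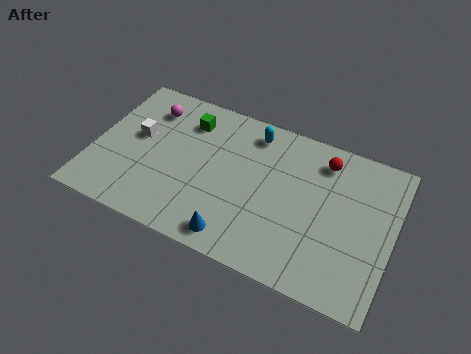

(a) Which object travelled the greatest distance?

the white cube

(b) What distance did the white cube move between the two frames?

3.5

The white cube was near (4.4, 1.9) before and (1.8, 4.3) after, so it travelled √(2.6² + 2.4²) ≈ 3.5 units.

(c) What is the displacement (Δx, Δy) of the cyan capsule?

(0.0, 0.5)

From the two frames, the cyan capsule sits at roughly (6.6, 5.9) before and (6.6, 6.4) after.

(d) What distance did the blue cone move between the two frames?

1.5

The blue cone was near (8.0, 1.3) before and (6.5, 1.0) after, so it travelled √(1.5² + 0.3²) ≈ 1.5 units.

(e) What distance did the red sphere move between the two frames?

1.8

The red sphere was near (9.3, 4.4) before and (9.7, 6.2) after, so it travelled √(0.4² + 1.8²) ≈ 1.8 units.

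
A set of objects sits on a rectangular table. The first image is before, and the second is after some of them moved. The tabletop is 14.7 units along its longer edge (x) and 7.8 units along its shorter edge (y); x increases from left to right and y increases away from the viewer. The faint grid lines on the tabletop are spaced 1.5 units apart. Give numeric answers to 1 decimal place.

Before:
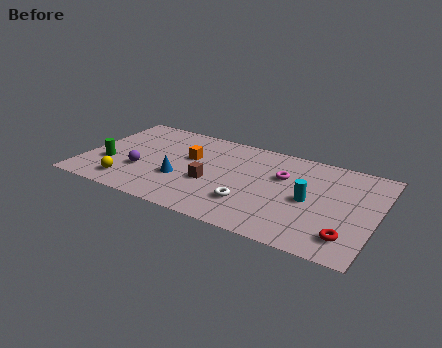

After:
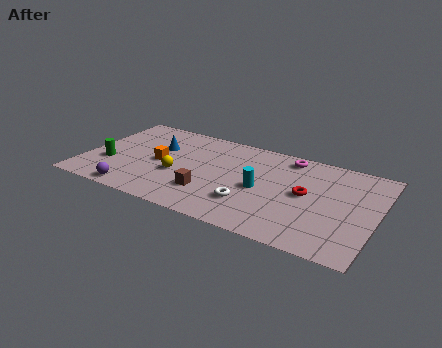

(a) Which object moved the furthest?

the red torus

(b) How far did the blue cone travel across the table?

2.7

The blue cone was near (5.0, 2.8) before and (3.5, 5.1) after, so it travelled √(1.5² + 2.3²) ≈ 2.7 units.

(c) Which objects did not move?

the green cylinder and the white torus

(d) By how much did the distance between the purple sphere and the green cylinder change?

+0.8

They were about 1.7 units apart before and 2.5 after — 0.8 units further apart.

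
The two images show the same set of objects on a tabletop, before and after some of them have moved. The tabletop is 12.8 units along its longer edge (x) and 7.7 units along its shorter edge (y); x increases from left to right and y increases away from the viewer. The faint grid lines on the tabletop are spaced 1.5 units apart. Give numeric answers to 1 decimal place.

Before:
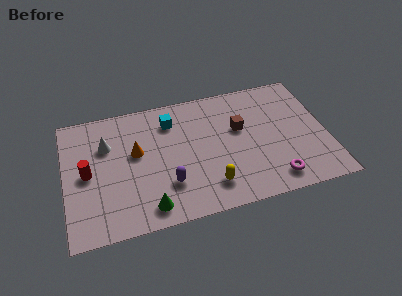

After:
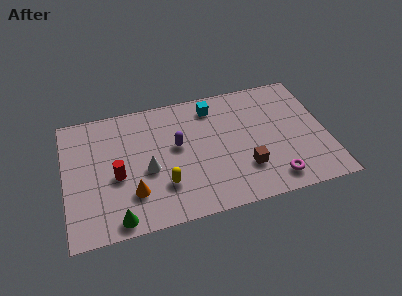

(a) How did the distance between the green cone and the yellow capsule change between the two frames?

-0.3

They were about 3.0 units apart before and 2.7 after — 0.3 units closer together.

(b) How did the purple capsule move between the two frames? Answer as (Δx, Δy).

(0.6, 2.2)

The purple capsule was at about (4.9, 2.2) and moved to about (5.5, 4.4).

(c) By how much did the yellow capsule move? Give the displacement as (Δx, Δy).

(-2.2, 0.6)

The yellow capsule was at about (6.9, 1.6) and moved to about (4.7, 2.2).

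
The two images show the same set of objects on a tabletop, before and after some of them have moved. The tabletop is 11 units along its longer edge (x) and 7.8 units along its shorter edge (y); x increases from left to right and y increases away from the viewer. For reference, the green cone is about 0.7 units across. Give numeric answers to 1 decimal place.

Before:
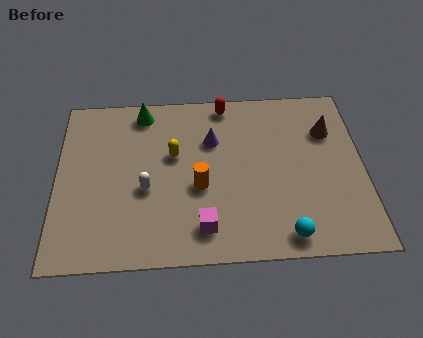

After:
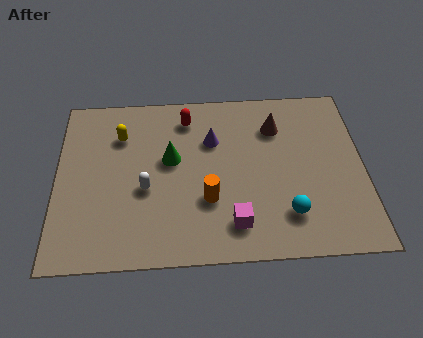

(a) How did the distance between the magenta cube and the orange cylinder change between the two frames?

-0.4

Before: roughly 1.8 units apart; after: 1.4. That's 0.4 units closer together.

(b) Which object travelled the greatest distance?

the green cone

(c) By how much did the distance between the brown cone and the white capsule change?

-1.6

Before: roughly 7.0 units apart; after: 5.4. That's 1.6 units closer together.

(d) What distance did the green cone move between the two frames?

2.5

The green cone moved from about (3.1, 6.8) to (4.1, 4.5), a distance of √(1.0² + 2.3²) ≈ 2.5.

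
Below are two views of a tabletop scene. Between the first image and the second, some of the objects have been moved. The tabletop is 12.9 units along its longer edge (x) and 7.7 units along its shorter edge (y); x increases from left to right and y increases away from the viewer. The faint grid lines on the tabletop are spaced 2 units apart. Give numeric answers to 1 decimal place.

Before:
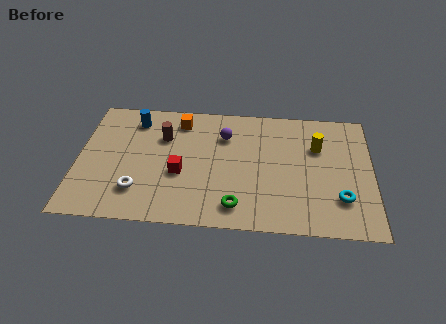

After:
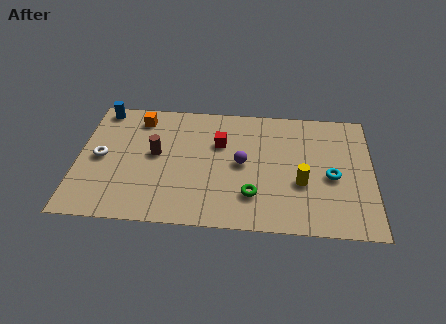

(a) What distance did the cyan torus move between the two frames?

1.4

From (11.5, 2.1) to (11.1, 3.4), the cyan torus covered √(0.4² + 1.3²) ≈ 1.4 units.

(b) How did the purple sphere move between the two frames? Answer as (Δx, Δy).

(0.8, -1.7)

The purple sphere was at about (6.4, 5.6) and moved to about (7.2, 3.9).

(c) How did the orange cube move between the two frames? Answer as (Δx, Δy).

(-1.8, 0.0)

From the two frames, the orange cube sits at roughly (4.4, 6.4) before and (2.6, 6.4) after.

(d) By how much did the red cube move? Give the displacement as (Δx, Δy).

(1.7, 2.0)

The red cube started near (4.5, 3.1) and ended near (6.2, 5.1).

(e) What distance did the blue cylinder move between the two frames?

1.6

From (2.4, 6.3) to (0.9, 6.9), the blue cylinder covered √(1.5² + 0.6²) ≈ 1.6 units.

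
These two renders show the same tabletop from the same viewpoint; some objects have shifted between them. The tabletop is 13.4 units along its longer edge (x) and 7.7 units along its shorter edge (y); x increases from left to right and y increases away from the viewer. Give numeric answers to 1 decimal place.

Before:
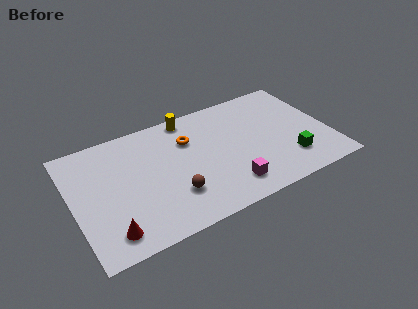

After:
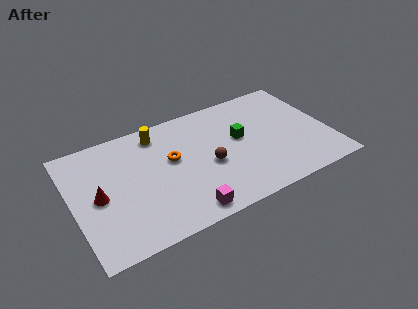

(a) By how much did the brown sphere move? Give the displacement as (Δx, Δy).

(2.0, 1.1)

From the two frames, the brown sphere sits at roughly (5.0, 2.2) before and (7.0, 3.3) after.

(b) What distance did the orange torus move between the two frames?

1.3

From (6.2, 5.4) to (5.2, 4.5), the orange torus covered √(1.0² + 0.9²) ≈ 1.3 units.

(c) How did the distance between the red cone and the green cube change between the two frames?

-2.0

They were about 9.5 units apart before and 7.5 after — 2.0 units closer together.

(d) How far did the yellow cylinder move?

1.7

The yellow cylinder was near (6.4, 6.9) before and (4.7, 6.5) after, so it travelled √(1.7² + 0.4²) ≈ 1.7 units.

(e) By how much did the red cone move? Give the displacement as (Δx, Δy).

(-0.3, 2.4)

The red cone started near (1.6, 1.3) and ended near (1.3, 3.7).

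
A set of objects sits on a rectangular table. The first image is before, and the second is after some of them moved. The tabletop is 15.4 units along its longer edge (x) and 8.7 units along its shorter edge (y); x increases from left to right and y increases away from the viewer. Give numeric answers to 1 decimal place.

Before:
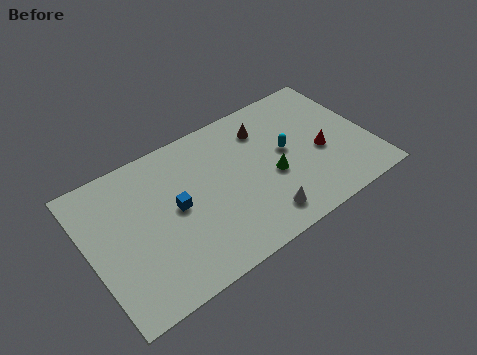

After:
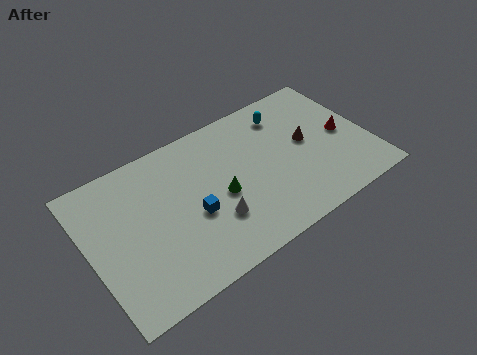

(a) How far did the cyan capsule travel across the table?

2.3

From (10.9, 4.7) to (11.3, 7.0), the cyan capsule covered √(0.4² + 2.3²) ≈ 2.3 units.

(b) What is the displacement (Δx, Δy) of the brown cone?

(2.1, -2.0)

The brown cone started near (10.0, 6.7) and ended near (12.1, 4.7).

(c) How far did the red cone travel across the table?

1.5

From (12.7, 3.7) to (14.1, 4.2), the red cone covered √(1.4² + 0.5²) ≈ 1.5 units.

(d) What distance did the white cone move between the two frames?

2.7

From (8.9, 1.5) to (6.5, 2.7), the white cone covered √(2.4² + 1.2²) ≈ 2.7 units.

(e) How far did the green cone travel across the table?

2.8

The green cone was near (9.9, 3.6) before and (7.1, 3.9) after, so it travelled √(2.8² + 0.3²) ≈ 2.8 units.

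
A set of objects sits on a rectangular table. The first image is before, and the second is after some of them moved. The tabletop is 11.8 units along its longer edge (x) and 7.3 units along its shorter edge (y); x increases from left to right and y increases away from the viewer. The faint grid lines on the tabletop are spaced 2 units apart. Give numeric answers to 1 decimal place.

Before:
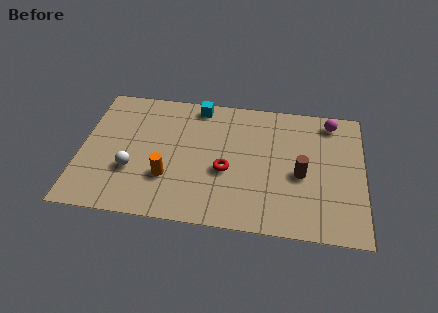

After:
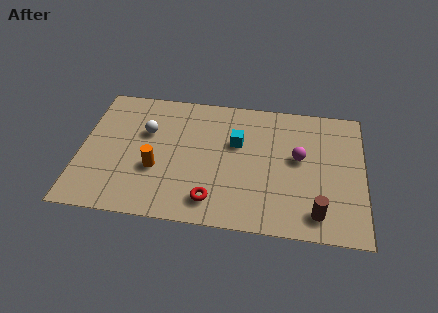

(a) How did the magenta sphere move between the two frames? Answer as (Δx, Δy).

(-1.3, -2.2)

The magenta sphere was at about (10.4, 6.3) and moved to about (9.1, 4.1).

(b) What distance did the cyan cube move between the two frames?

2.5

From (4.8, 6.5) to (6.5, 4.6), the cyan cube covered √(1.7² + 1.9²) ≈ 2.5 units.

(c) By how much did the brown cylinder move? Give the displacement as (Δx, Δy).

(0.7, -2.0)

The brown cylinder was at about (9.2, 3.2) and moved to about (9.9, 1.2).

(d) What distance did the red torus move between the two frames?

1.8

The red torus moved from about (6.1, 3.0) to (5.6, 1.3), a distance of √(0.5² + 1.7²) ≈ 1.8.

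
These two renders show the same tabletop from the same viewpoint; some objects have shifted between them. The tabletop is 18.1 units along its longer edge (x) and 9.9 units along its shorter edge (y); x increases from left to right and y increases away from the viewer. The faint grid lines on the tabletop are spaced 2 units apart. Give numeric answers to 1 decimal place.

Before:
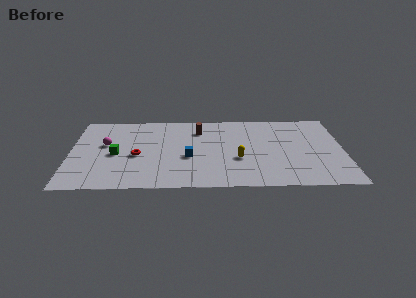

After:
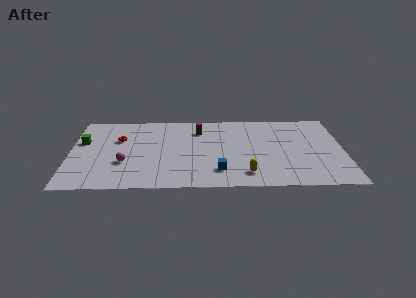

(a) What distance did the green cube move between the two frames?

2.8

From (3.0, 4.5) to (0.8, 6.2), the green cube covered √(2.2² + 1.7²) ≈ 2.8 units.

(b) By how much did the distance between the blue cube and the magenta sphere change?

+0.5

Before: roughly 5.8 units apart; after: 6.3. That's 0.5 units further apart.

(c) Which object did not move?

the brown cylinder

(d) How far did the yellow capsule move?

2.0

The yellow capsule moved from about (11.1, 3.7) to (11.6, 1.8), a distance of √(0.5² + 1.9²) ≈ 2.0.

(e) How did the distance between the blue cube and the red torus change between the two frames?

+4.5

They were about 3.4 units apart before and 7.9 after — 4.5 units further apart.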